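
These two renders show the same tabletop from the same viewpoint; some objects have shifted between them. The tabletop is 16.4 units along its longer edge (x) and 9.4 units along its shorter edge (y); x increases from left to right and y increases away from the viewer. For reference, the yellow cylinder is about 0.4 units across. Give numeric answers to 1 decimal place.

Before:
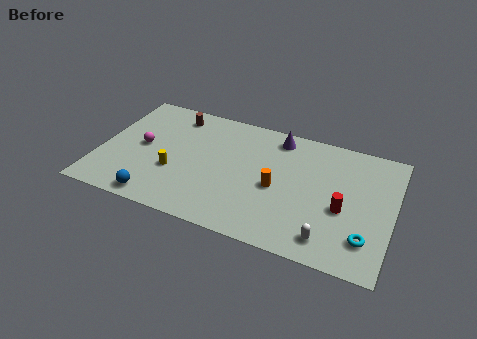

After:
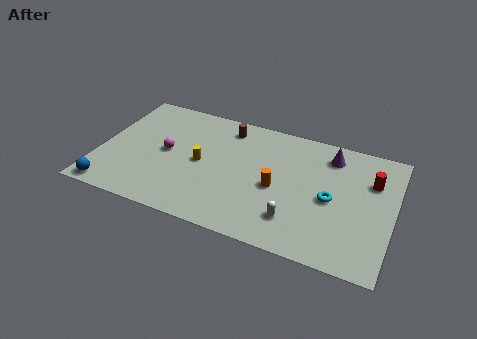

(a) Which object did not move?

the orange cylinder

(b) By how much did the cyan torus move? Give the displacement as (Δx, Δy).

(-2.1, 2.2)

The cyan torus started near (15.1, 2.2) and ended near (13.0, 4.4).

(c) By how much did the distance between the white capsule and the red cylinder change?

+3.3

The distance was about 2.5 in the first image and 5.8 in the second, so they moved 3.3 units further apart.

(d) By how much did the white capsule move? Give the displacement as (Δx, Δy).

(-1.9, 0.7)

The white capsule started near (13.1, 1.5) and ended near (11.2, 2.2).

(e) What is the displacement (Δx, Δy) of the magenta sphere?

(1.4, 0.0)

The magenta sphere was at about (2.3, 4.8) and moved to about (3.7, 4.8).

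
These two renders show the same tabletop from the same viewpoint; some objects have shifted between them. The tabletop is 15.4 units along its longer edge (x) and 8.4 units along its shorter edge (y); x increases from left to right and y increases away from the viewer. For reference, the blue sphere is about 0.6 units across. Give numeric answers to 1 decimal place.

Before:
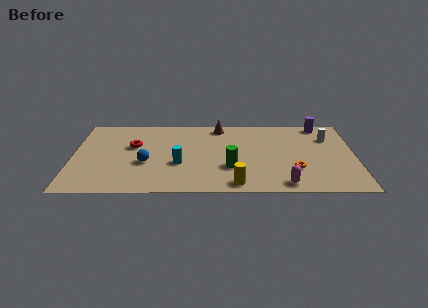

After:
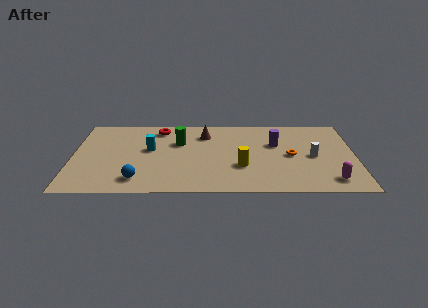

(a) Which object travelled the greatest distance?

the green cylinder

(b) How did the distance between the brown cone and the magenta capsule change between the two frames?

+1.2

The distance was about 7.3 in the first image and 8.5 in the second, so they moved 1.2 units further apart.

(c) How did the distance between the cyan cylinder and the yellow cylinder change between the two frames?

+1.5

The distance was about 3.8 in the first image and 5.3 in the second, so they moved 1.5 units further apart.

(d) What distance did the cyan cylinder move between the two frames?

2.3

From (5.8, 3.2) to (4.2, 4.8), the cyan cylinder covered √(1.6² + 1.6²) ≈ 2.3 units.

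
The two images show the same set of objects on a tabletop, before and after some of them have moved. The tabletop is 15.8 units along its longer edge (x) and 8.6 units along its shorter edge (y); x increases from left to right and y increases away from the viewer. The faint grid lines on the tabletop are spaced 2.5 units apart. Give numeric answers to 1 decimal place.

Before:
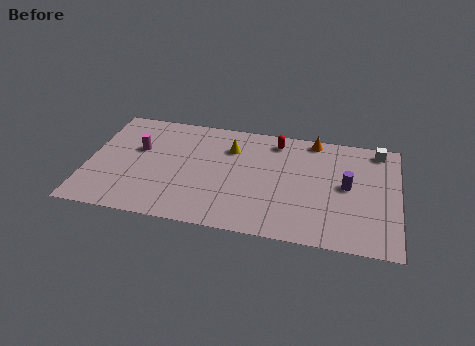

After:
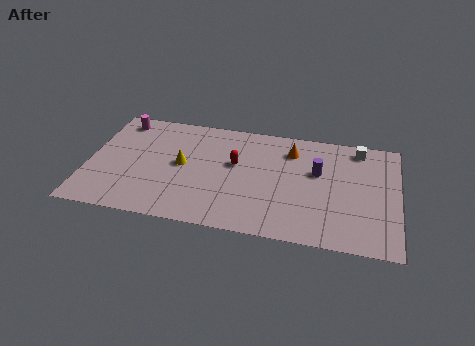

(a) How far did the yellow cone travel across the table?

3.0

The yellow cone moved from about (7.2, 6.3) to (4.8, 4.5), a distance of √(2.4² + 1.8²) ≈ 3.0.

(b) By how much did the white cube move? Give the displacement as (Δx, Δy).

(-1.0, -0.1)

The white cube was at about (14.7, 7.6) and moved to about (13.7, 7.5).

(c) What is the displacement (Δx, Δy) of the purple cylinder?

(-1.5, 0.8)

The purple cylinder started near (13.2, 4.5) and ended near (11.7, 5.3).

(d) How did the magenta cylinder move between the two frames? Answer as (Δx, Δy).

(-1.1, 2.1)

The magenta cylinder started near (2.5, 5.3) and ended near (1.4, 7.4).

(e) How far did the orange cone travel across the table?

1.6

The orange cone was near (11.4, 7.8) before and (10.3, 6.7) after, so it travelled √(1.1² + 1.1²) ≈ 1.6 units.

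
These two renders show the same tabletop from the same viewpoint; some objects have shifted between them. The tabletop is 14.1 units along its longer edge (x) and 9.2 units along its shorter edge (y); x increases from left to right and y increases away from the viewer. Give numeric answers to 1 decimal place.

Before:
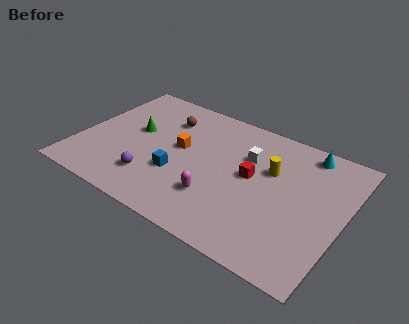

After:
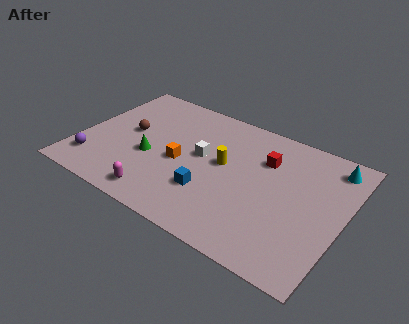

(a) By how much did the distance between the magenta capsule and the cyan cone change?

+3.7

Before: roughly 6.8 units apart; after: 10.5. That's 3.7 units further apart.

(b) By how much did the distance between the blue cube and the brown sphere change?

+1.4

They were about 3.9 units apart before and 5.3 after — 1.4 units further apart.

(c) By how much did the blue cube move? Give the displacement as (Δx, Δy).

(1.8, -0.4)

The blue cube started near (5.5, 3.2) and ended near (7.3, 2.8).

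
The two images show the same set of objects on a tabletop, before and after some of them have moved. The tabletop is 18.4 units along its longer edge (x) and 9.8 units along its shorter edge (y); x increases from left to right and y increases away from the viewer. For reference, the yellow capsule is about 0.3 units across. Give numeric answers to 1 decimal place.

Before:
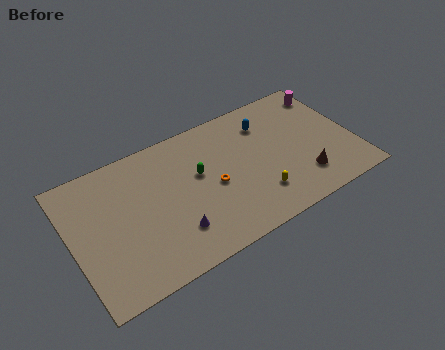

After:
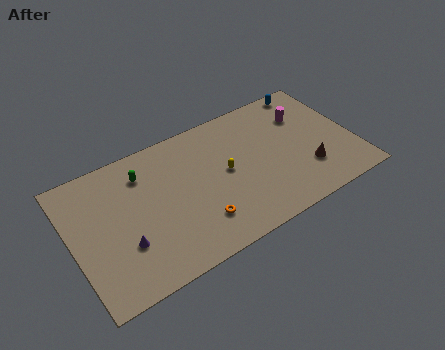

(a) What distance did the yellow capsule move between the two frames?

3.2

From (11.7, 2.4) to (10.0, 5.1), the yellow capsule covered √(1.7² + 2.7²) ≈ 3.2 units.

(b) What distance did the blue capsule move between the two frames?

3.5

The blue capsule was near (13.1, 7.5) before and (16.3, 8.9) after, so it travelled √(3.2² + 1.4²) ≈ 3.5 units.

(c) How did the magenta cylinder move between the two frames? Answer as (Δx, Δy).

(-1.9, -1.1)

From the two frames, the magenta cylinder sits at roughly (17.5, 8.1) before and (15.6, 7.0) after.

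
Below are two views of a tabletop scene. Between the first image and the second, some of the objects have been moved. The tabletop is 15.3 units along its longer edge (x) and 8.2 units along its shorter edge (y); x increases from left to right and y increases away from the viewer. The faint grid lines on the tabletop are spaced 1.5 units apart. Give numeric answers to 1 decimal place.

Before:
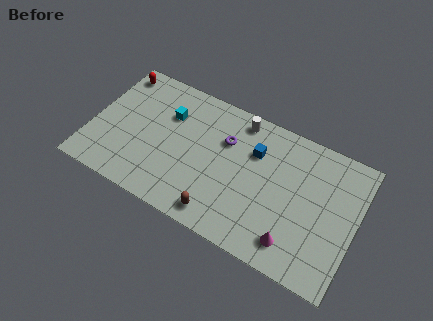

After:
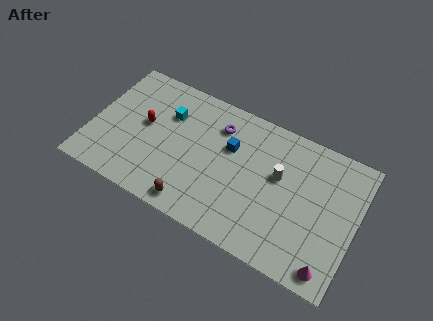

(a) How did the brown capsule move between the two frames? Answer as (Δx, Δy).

(-1.5, -0.1)

The brown capsule was at about (7.9, 1.1) and moved to about (6.4, 1.0).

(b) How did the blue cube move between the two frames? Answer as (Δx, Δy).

(-1.4, -0.4)

The blue cube started near (9.3, 5.7) and ended near (7.9, 5.3).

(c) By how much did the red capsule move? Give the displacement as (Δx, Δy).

(2.1, -2.6)

The red capsule started near (0.9, 7.1) and ended near (3.0, 4.5).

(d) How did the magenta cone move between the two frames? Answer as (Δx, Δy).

(2.1, -0.5)

The magenta cone was at about (12.1, 1.5) and moved to about (14.2, 1.0).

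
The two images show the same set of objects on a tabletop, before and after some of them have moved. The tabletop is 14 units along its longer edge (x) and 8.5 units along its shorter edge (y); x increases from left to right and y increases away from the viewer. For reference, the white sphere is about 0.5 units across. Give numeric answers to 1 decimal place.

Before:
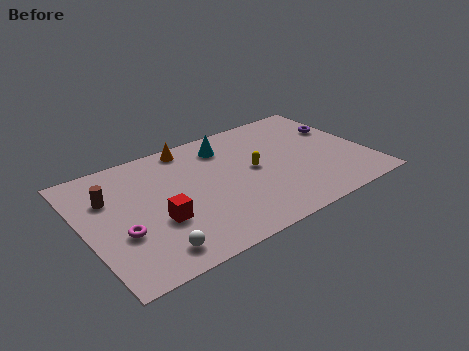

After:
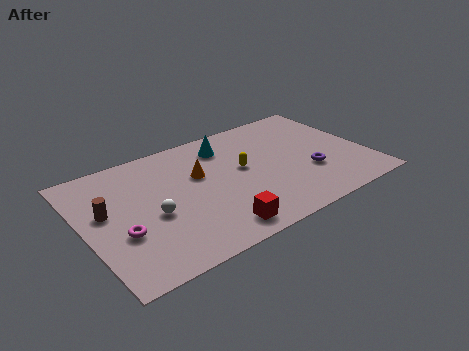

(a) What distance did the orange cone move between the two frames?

2.3

The orange cone was near (5.7, 7.6) before and (5.8, 5.3) after, so it travelled √(0.1² + 2.3²) ≈ 2.3 units.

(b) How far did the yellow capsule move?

0.6

The yellow capsule was near (8.4, 4.4) before and (7.9, 4.7) after, so it travelled √(0.5² + 0.3²) ≈ 0.6 units.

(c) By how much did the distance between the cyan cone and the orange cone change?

+0.3

They were about 1.9 units apart before and 2.2 after — 0.3 units further apart.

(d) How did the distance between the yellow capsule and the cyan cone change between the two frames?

-0.4

The distance was about 2.6 in the first image and 2.2 in the second, so they moved 0.4 units closer together.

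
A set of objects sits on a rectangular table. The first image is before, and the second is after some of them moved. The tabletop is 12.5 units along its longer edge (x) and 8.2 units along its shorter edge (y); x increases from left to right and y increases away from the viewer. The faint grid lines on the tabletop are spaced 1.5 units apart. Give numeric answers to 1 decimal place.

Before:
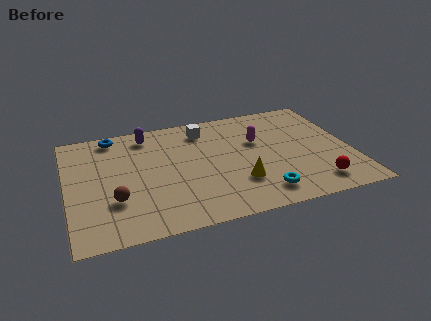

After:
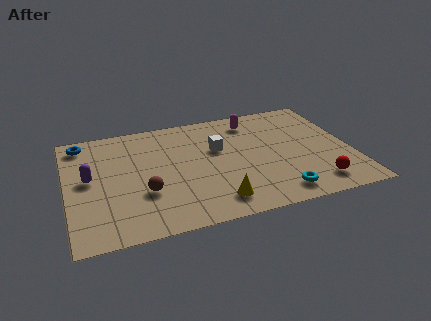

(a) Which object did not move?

the red sphere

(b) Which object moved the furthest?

the purple capsule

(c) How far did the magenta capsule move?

1.6

The magenta capsule moved from about (8.5, 5.2) to (8.4, 6.8), a distance of √(0.1² + 1.6²) ≈ 1.6.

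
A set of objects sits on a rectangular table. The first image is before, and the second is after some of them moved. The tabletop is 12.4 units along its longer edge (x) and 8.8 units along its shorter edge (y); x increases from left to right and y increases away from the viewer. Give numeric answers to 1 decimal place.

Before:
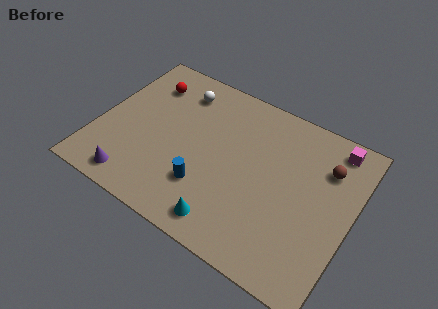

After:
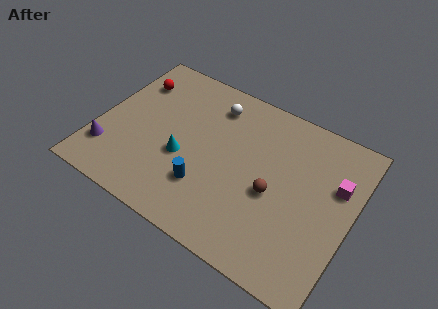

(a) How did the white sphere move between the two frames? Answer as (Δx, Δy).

(1.7, 0.0)

The white sphere was at about (3.5, 7.1) and moved to about (5.2, 7.1).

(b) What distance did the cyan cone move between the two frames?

3.5

From (6.9, 1.2) to (4.3, 3.5), the cyan cone covered √(2.6² + 2.3²) ≈ 3.5 units.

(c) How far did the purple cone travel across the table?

1.8

The purple cone moved from about (2.3, 1.1) to (0.8, 2.1), a distance of √(1.5² + 1.0²) ≈ 1.8.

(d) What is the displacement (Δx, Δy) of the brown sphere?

(-2.2, -2.6)

The brown sphere was at about (10.9, 6.4) and moved to about (8.7, 3.8).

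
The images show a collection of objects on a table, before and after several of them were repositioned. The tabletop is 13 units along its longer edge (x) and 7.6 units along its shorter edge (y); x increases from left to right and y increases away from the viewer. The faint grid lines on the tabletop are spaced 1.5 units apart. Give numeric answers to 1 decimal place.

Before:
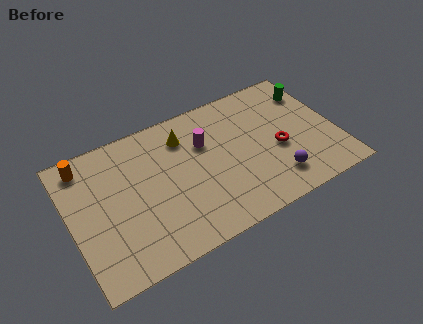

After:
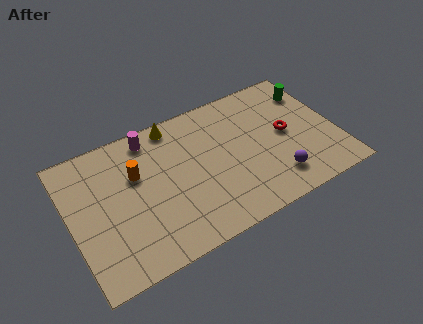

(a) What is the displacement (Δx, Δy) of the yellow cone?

(-0.4, 0.9)

The yellow cone was at about (5.8, 5.9) and moved to about (5.4, 6.8).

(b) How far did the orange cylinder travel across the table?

2.8

The orange cylinder moved from about (1.0, 6.5) to (3.3, 4.9), a distance of √(2.3² + 1.6²) ≈ 2.8.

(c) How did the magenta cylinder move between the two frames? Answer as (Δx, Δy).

(-2.5, 1.5)

The magenta cylinder was at about (6.7, 5.1) and moved to about (4.2, 6.6).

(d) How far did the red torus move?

0.9

From (10.1, 3.2) to (10.6, 3.9), the red torus covered √(0.5² + 0.7²) ≈ 0.9 units.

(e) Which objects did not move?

the green cylinder and the purple sphere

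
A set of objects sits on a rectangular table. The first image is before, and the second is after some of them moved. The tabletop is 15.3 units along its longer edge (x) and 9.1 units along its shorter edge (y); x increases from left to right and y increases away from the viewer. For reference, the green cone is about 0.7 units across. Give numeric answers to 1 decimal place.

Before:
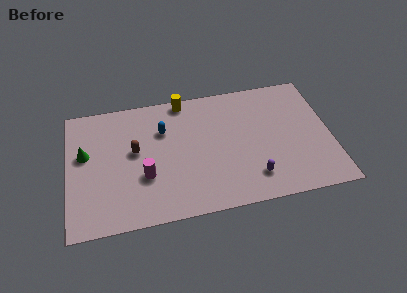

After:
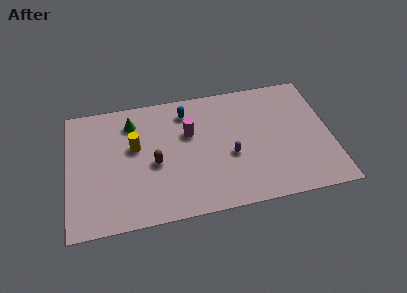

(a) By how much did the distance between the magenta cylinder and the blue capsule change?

-1.7

Before: roughly 3.3 units apart; after: 1.6. That's 1.7 units closer together.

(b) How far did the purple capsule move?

2.2

From (10.6, 1.9) to (9.4, 3.7), the purple capsule covered √(1.2² + 1.8²) ≈ 2.2 units.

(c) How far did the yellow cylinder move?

4.2

From (6.9, 8.3) to (3.9, 5.4), the yellow cylinder covered √(3.0² + 2.9²) ≈ 4.2 units.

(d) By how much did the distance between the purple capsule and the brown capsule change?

-3.0

The distance was about 7.4 in the first image and 4.4 in the second, so they moved 3.0 units closer together.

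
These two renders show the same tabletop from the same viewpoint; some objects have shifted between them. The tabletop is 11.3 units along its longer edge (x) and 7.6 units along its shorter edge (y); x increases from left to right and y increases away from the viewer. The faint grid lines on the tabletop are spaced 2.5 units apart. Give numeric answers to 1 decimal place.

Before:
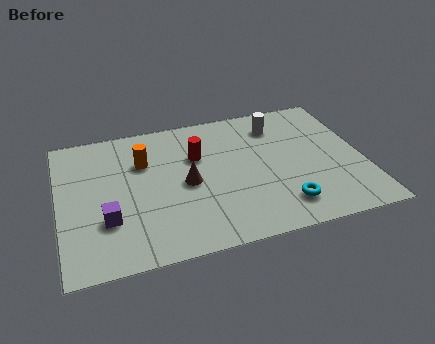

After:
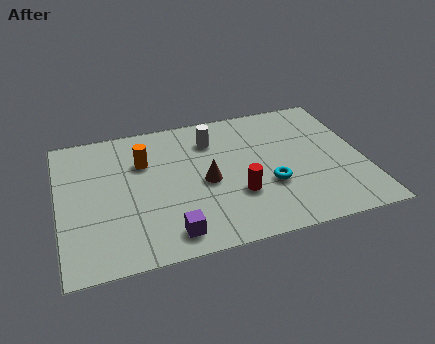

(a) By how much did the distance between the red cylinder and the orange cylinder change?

+2.3

They were about 2.0 units apart before and 4.3 after — 2.3 units further apart.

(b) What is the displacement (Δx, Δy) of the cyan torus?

(-0.4, 1.2)

From the two frames, the cyan torus sits at roughly (8.1, 1.5) before and (7.7, 2.7) after.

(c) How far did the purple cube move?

2.6

The purple cube moved from about (1.7, 2.4) to (3.9, 1.1), a distance of √(2.2² + 1.3²) ≈ 2.6.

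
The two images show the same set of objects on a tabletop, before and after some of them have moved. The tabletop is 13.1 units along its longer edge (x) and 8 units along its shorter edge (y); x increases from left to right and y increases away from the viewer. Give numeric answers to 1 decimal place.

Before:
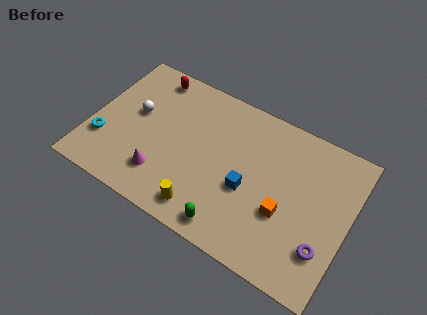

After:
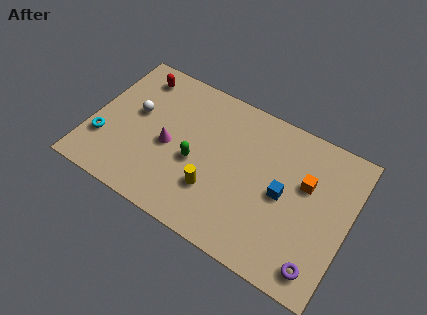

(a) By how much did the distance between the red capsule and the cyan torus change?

-0.5

Before: roughly 4.9 units apart; after: 4.4. That's 0.5 units closer together.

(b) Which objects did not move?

the cyan torus and the white sphere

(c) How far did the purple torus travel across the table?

1.0

The purple torus moved from about (12.1, 2.2) to (12.0, 1.2), a distance of √(0.1² + 1.0²) ≈ 1.0.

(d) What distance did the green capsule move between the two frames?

3.3

From (7.6, 1.0) to (5.4, 3.4), the green capsule covered √(2.2² + 2.4²) ≈ 3.3 units.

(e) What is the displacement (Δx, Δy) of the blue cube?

(1.7, 0.6)

The blue cube was at about (8.1, 3.3) and moved to about (9.8, 3.9).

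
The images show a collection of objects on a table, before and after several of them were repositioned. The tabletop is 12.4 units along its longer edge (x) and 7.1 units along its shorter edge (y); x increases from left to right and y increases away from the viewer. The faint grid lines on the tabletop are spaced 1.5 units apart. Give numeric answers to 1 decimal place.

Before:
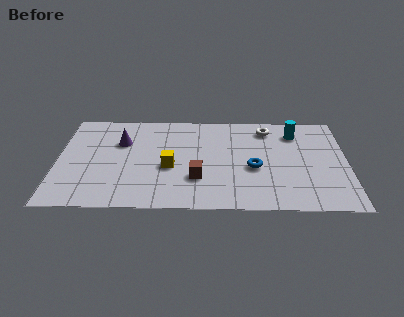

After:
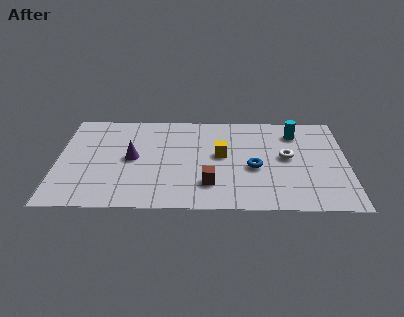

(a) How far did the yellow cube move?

2.4

The yellow cube moved from about (4.8, 3.0) to (7.0, 3.9), a distance of √(2.2² + 0.9²) ≈ 2.4.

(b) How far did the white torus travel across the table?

2.2

The white torus moved from about (9.0, 5.9) to (9.8, 3.8), a distance of √(0.8² + 2.1²) ≈ 2.2.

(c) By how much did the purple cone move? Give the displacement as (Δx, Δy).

(0.5, -1.2)

The purple cone was at about (2.7, 4.8) and moved to about (3.2, 3.6).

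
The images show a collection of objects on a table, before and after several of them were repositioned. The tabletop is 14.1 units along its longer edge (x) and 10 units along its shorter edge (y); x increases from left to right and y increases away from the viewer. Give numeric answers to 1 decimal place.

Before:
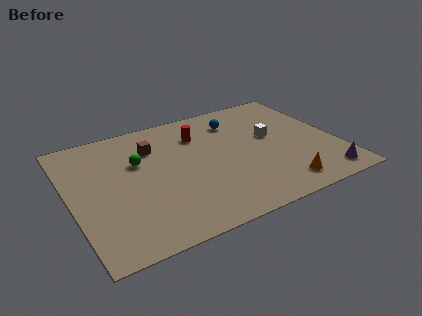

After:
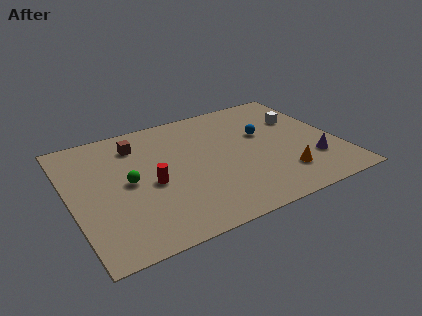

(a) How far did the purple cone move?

1.6

The purple cone moved from about (12.9, 1.3) to (12.5, 2.8), a distance of √(0.4² + 1.5²) ≈ 1.6.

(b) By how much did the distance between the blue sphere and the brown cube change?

+2.2

The distance was about 4.6 in the first image and 6.8 in the second, so they moved 2.2 units further apart.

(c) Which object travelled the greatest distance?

the red cylinder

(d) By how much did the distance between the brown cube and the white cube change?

+2.4

Before: roughly 6.4 units apart; after: 8.8. That's 2.4 units further apart.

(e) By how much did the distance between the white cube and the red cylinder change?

+4.6

The distance was about 4.1 in the first image and 8.7 in the second, so they moved 4.6 units further apart.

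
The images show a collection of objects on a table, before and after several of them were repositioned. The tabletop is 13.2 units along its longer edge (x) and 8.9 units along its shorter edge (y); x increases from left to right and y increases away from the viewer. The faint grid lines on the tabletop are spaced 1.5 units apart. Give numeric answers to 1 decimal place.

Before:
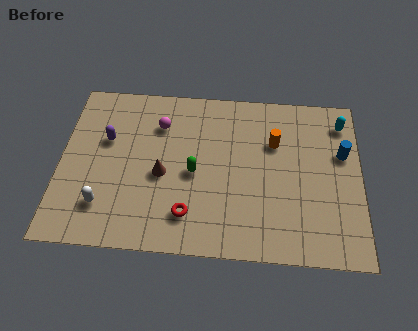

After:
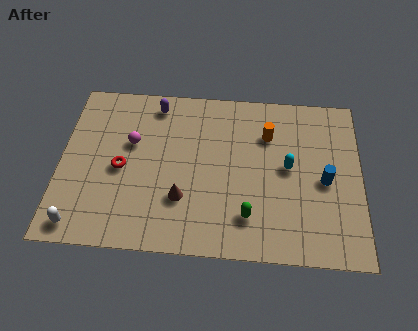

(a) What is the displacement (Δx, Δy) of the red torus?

(-3.0, 2.2)

From the two frames, the red torus sits at roughly (5.7, 1.9) before and (2.7, 4.1) after.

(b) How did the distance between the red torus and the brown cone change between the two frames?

+0.7

Before: roughly 2.3 units apart; after: 3.0. That's 0.7 units further apart.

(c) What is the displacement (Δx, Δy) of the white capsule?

(-1.0, -1.1)

The white capsule started near (2.0, 2.1) and ended near (1.0, 1.0).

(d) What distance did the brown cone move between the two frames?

1.5

The brown cone was near (4.5, 3.9) before and (5.4, 2.7) after, so it travelled √(0.9² + 1.2²) ≈ 1.5 units.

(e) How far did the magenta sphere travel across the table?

1.6

The magenta sphere was near (4.3, 6.6) before and (3.1, 5.5) after, so it travelled √(1.2² + 1.1²) ≈ 1.6 units.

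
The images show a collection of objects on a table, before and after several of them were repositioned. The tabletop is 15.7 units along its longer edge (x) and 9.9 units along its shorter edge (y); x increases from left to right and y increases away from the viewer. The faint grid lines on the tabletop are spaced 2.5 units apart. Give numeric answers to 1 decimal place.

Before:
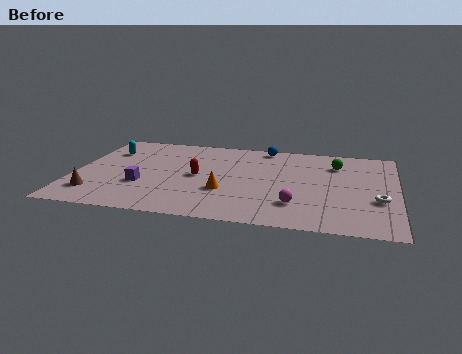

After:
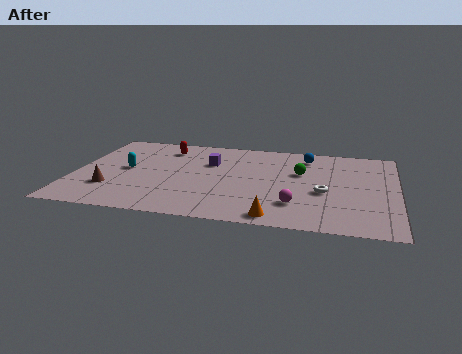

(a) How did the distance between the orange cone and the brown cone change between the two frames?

+2.0

Before: roughly 6.3 units apart; after: 8.3. That's 2.0 units further apart.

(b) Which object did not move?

the magenta sphere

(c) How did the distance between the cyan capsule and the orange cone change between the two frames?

+1.4

The distance was about 7.1 in the first image and 8.5 in the second, so they moved 1.4 units further apart.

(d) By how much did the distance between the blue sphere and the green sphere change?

-1.9

Before: roughly 3.9 units apart; after: 2.0. That's 1.9 units closer together.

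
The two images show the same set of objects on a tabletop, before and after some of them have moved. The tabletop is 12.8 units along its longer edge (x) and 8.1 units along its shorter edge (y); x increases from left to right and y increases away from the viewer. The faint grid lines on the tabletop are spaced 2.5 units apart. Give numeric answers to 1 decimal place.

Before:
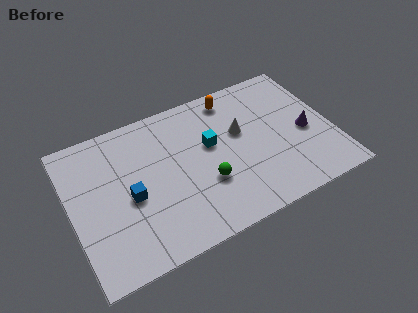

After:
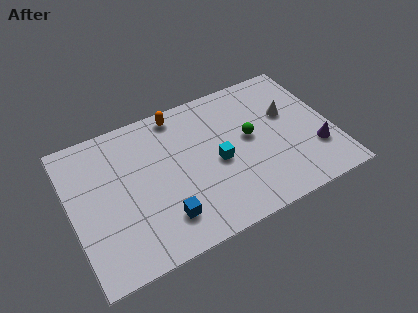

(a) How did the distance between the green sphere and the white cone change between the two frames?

-0.8

Before: roughly 2.9 units apart; after: 2.1. That's 0.8 units closer together.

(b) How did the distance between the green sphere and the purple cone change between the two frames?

-1.6

They were about 5.2 units apart before and 3.6 after — 1.6 units closer together.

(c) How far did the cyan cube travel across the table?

1.1

The cyan cube moved from about (6.9, 4.8) to (7.1, 3.7), a distance of √(0.2² + 1.1²) ≈ 1.1.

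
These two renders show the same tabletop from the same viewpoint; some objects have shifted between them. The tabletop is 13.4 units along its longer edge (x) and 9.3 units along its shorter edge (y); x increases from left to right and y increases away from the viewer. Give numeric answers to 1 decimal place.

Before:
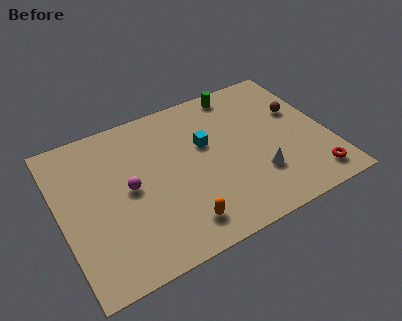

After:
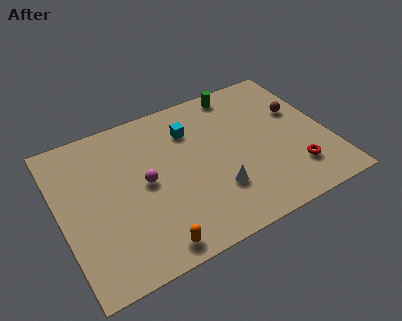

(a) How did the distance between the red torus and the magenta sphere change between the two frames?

-1.8

Before: roughly 9.4 units apart; after: 7.6. That's 1.8 units closer together.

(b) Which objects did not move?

the brown sphere and the green cylinder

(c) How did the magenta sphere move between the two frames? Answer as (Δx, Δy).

(0.8, 0.0)

The magenta sphere started near (3.4, 4.7) and ended near (4.2, 4.7).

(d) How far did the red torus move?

1.1

The red torus was near (12.2, 1.4) before and (11.4, 2.2) after, so it travelled √(0.8² + 0.8²) ≈ 1.1 units.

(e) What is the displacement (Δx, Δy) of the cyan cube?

(-0.6, 1.2)

The cyan cube was at about (7.4, 5.7) and moved to about (6.8, 6.9).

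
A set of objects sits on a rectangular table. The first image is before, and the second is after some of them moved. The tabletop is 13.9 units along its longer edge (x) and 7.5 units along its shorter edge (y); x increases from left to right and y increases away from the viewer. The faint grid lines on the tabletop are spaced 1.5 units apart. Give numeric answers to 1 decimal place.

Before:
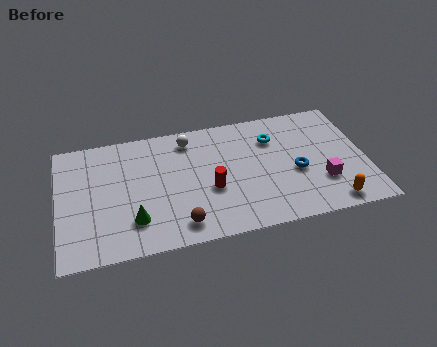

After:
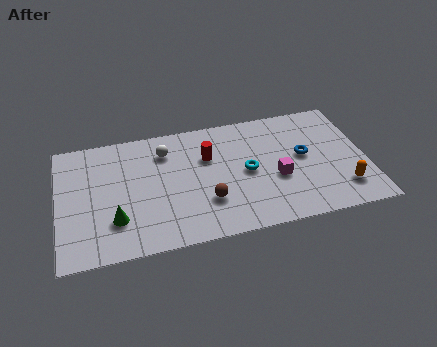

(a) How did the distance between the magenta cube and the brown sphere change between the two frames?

-3.3

The distance was about 6.6 in the first image and 3.3 in the second, so they moved 3.3 units closer together.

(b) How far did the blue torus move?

1.0

The blue torus was near (10.7, 3.2) before and (11.1, 4.1) after, so it travelled √(0.4² + 0.9²) ≈ 1.0 units.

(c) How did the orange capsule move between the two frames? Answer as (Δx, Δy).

(0.6, 0.8)

The orange capsule was at about (12.1, 0.9) and moved to about (12.7, 1.7).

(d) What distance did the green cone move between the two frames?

0.8

The green cone moved from about (3.3, 1.9) to (2.5, 2.1), a distance of √(0.8² + 0.2²) ≈ 0.8.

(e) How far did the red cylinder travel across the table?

2.0

From (6.8, 3.0) to (6.8, 5.0), the red cylinder covered √(0.0² + 2.0²) ≈ 2.0 units.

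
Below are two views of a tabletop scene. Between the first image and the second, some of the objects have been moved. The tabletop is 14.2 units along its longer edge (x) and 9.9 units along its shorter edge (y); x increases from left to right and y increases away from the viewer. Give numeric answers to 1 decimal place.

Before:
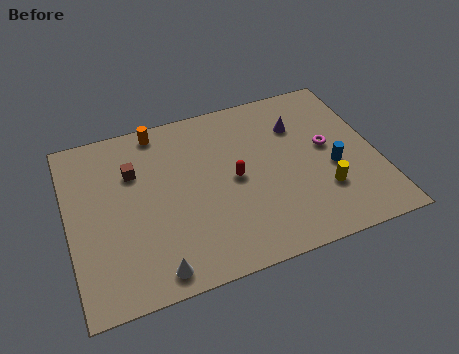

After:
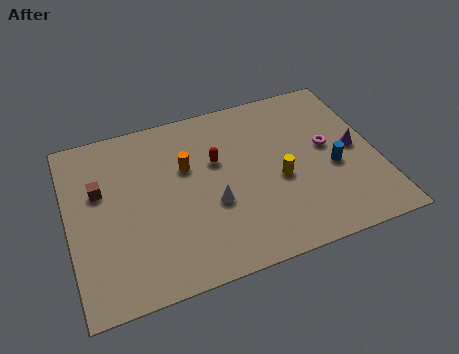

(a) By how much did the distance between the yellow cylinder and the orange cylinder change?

-4.7

The distance was about 9.3 in the first image and 4.6 in the second, so they moved 4.7 units closer together.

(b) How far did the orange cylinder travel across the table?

2.8

The orange cylinder was near (4.4, 8.9) before and (5.5, 6.3) after, so it travelled √(1.1² + 2.6²) ≈ 2.8 units.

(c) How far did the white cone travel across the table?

4.0

From (3.6, 1.1) to (6.5, 3.8), the white cone covered √(2.9² + 2.7²) ≈ 4.0 units.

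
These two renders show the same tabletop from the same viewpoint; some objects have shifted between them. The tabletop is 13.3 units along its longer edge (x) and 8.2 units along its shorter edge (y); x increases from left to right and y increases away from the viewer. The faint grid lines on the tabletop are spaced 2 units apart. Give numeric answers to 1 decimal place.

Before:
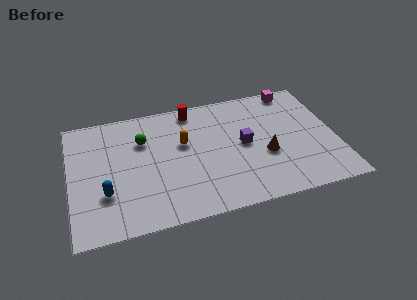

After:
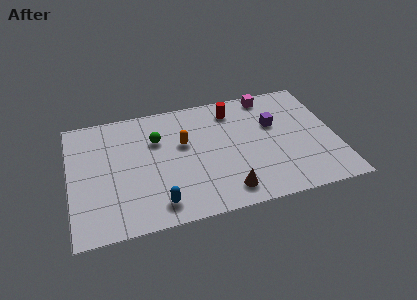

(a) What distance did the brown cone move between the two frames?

2.8

The brown cone was near (9.7, 3.2) before and (7.6, 1.3) after, so it travelled √(2.1² + 1.9²) ≈ 2.8 units.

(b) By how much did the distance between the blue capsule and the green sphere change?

+0.6

Before: roughly 3.7 units apart; after: 4.3. That's 0.6 units further apart.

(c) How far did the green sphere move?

0.7

The green sphere moved from about (3.7, 5.7) to (4.4, 5.6), a distance of √(0.7² + 0.1²) ≈ 0.7.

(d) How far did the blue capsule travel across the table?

2.8

The blue capsule moved from about (1.7, 2.6) to (4.2, 1.3), a distance of √(2.5² + 1.3²) ≈ 2.8.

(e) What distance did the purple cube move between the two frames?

1.9

From (8.7, 4.2) to (10.3, 5.2), the purple cube covered √(1.6² + 1.0²) ≈ 1.9 units.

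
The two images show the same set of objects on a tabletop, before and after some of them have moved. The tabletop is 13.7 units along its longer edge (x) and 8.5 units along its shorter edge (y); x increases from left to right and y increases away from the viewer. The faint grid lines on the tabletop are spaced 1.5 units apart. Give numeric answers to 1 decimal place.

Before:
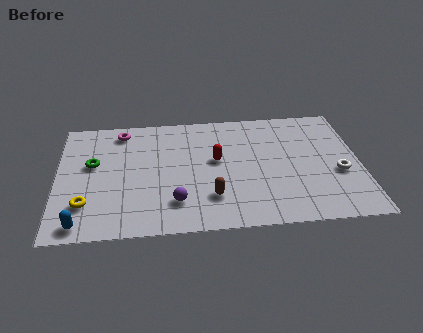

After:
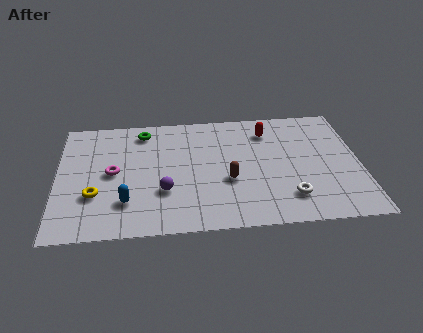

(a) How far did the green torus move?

3.2

The green torus moved from about (1.6, 5.0) to (3.9, 7.2), a distance of √(2.3² + 2.2²) ≈ 3.2.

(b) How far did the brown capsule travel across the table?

1.4

From (6.9, 2.2) to (7.7, 3.3), the brown capsule covered √(0.8² + 1.1²) ≈ 1.4 units.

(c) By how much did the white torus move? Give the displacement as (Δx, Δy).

(-2.3, -1.5)

The white torus started near (12.7, 3.4) and ended near (10.4, 1.9).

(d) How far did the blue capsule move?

2.4

The blue capsule was near (1.1, 0.9) before and (3.1, 2.2) after, so it travelled √(2.0² + 1.3²) ≈ 2.4 units.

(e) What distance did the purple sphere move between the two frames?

0.9

The purple sphere was near (5.3, 2.0) before and (4.8, 2.8) after, so it travelled √(0.5² + 0.8²) ≈ 0.9 units.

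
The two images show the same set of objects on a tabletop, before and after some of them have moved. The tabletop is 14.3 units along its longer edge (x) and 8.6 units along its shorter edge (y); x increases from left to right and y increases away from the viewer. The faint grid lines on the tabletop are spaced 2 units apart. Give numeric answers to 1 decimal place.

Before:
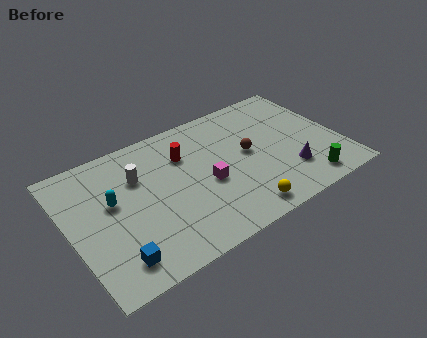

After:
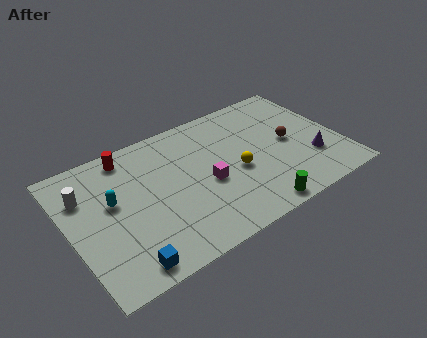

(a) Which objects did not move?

the cyan capsule and the magenta cube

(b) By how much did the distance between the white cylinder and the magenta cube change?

+2.6

They were about 4.0 units apart before and 6.6 after — 2.6 units further apart.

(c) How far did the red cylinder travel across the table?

3.1

The red cylinder moved from about (6.3, 6.1) to (3.5, 7.5), a distance of √(2.8² + 1.4²) ≈ 3.1.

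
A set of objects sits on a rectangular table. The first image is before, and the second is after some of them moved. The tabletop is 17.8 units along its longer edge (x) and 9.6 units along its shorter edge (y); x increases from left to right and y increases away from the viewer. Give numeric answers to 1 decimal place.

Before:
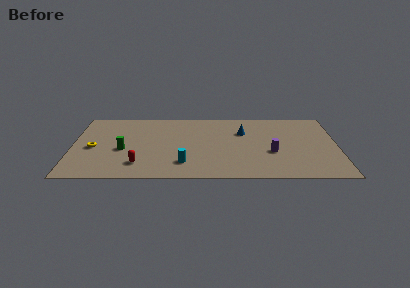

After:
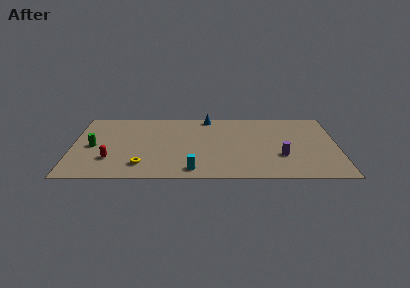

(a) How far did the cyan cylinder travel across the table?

1.1

From (7.5, 2.2) to (8.1, 1.3), the cyan cylinder covered √(0.6² + 0.9²) ≈ 1.1 units.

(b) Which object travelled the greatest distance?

the yellow torus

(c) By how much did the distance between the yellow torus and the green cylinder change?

+2.2

The distance was about 2.0 in the first image and 4.2 in the second, so they moved 2.2 units further apart.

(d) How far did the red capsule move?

2.0

From (4.5, 2.1) to (2.6, 2.8), the red capsule covered √(1.9² + 0.7²) ≈ 2.0 units.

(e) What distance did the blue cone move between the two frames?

3.2

From (11.5, 6.6) to (9.1, 8.7), the blue cone covered √(2.4² + 2.1²) ≈ 3.2 units.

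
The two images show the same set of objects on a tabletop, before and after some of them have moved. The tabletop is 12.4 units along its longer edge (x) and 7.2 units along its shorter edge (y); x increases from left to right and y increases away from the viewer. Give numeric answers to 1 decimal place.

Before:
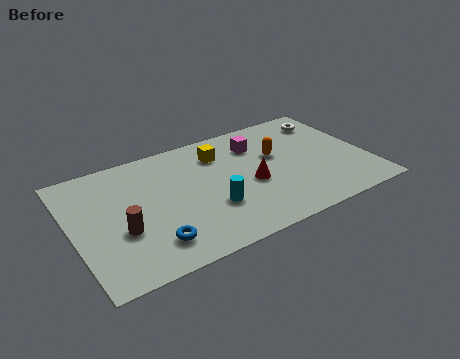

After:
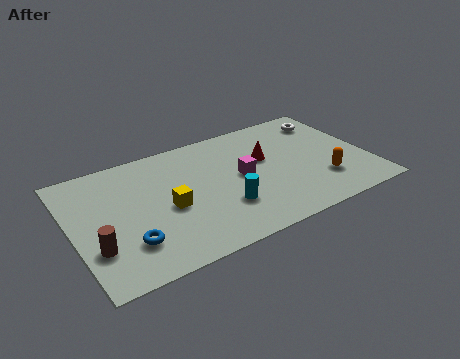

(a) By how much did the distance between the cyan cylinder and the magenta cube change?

-2.0

They were about 3.8 units apart before and 1.8 after — 2.0 units closer together.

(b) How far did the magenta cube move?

1.9

The magenta cube was near (8.0, 5.4) before and (7.1, 3.7) after, so it travelled √(0.9² + 1.7²) ≈ 1.9 units.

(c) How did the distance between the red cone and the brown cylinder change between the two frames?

+2.2

Before: roughly 5.5 units apart; after: 7.7. That's 2.2 units further apart.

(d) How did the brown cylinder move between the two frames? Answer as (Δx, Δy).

(-1.1, -0.5)

The brown cylinder started near (1.9, 2.7) and ended near (0.8, 2.2).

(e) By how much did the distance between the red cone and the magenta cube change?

-1.1

Before: roughly 2.4 units apart; after: 1.3. That's 1.1 units closer together.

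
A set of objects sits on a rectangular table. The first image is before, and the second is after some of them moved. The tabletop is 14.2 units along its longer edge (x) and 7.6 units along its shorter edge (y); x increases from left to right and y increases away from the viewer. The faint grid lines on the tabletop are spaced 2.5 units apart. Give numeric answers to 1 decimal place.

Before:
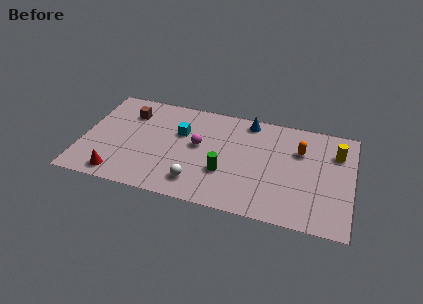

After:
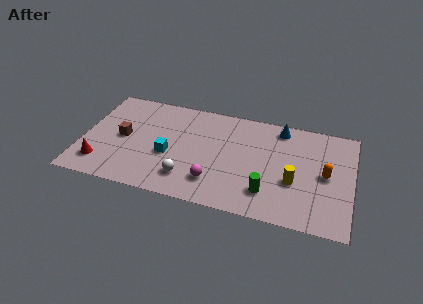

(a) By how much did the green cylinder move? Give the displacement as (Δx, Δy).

(2.3, -0.8)

The green cylinder started near (7.6, 2.6) and ended near (9.9, 1.8).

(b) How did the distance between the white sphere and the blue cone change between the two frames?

+1.0

They were about 5.7 units apart before and 6.7 after — 1.0 units further apart.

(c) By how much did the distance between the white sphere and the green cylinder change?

+2.4

The distance was about 1.8 in the first image and 4.2 in the second, so they moved 2.4 units further apart.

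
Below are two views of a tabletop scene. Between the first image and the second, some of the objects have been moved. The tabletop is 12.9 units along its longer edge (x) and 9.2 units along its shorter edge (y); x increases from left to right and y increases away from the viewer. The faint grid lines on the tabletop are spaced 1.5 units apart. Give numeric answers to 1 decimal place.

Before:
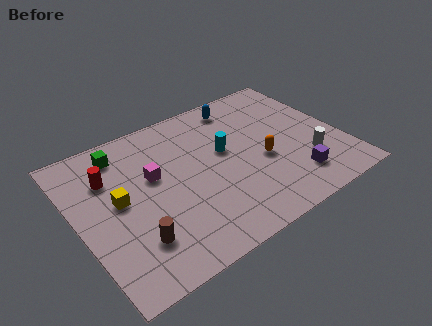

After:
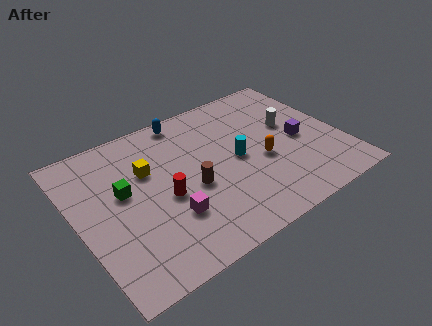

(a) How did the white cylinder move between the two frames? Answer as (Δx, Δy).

(-0.3, 2.7)

The white cylinder was at about (11.0, 2.7) and moved to about (10.7, 5.4).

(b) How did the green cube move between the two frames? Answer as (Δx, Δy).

(-0.3, -2.4)

The green cube was at about (2.6, 7.7) and moved to about (2.3, 5.3).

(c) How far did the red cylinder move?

3.4

The red cylinder moved from about (1.8, 6.5) to (4.1, 4.0), a distance of √(2.3² + 2.5²) ≈ 3.4.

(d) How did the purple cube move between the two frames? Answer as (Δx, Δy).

(0.8, 2.3)

The purple cube was at about (10.1, 1.9) and moved to about (10.9, 4.2).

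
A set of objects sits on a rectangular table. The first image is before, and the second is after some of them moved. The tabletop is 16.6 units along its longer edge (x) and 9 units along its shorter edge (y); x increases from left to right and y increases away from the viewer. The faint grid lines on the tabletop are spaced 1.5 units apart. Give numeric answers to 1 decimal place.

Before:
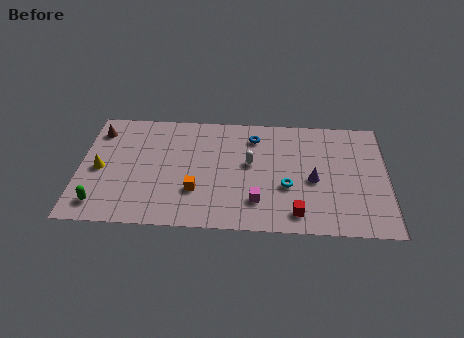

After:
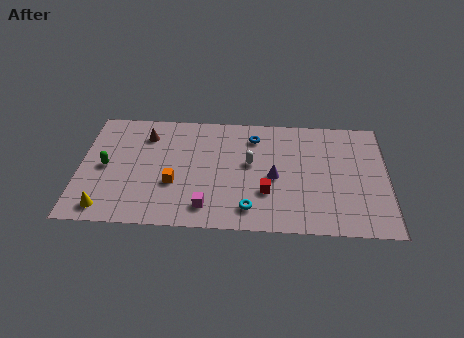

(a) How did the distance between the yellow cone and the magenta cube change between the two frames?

-3.3

They were about 8.7 units apart before and 5.4 after — 3.3 units closer together.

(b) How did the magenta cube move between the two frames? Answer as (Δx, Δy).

(-2.7, -0.6)

From the two frames, the magenta cube sits at roughly (9.6, 2.2) before and (6.9, 1.6) after.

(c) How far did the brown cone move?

2.6

From (0.9, 7.2) to (3.5, 7.0), the brown cone covered √(2.6² + 0.2²) ≈ 2.6 units.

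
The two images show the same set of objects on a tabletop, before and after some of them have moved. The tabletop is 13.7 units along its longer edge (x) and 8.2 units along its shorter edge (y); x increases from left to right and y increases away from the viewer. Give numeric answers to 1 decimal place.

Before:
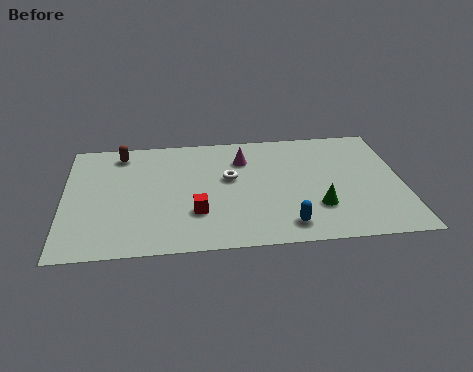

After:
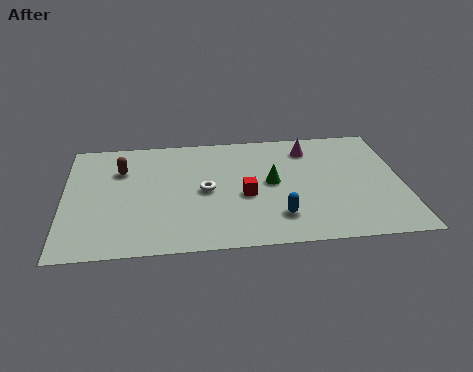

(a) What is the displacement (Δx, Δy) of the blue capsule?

(-0.3, 0.6)

The blue capsule started near (8.9, 1.3) and ended near (8.6, 1.9).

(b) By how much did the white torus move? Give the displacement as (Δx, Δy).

(-1.0, -0.8)

From the two frames, the white torus sits at roughly (6.7, 4.8) before and (5.7, 4.0) after.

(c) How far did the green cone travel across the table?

2.6

The green cone was near (10.2, 2.4) before and (8.4, 4.3) after, so it travelled √(1.8² + 1.9²) ≈ 2.6 units.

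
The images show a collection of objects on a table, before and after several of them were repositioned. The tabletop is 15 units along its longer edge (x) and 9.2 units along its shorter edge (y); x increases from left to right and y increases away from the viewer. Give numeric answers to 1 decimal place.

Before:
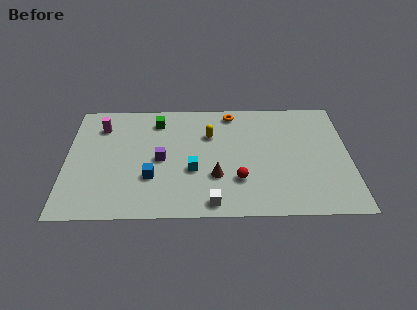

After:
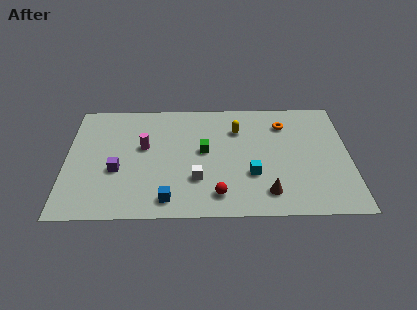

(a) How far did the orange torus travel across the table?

3.0

The orange torus was near (8.8, 8.1) before and (11.6, 7.1) after, so it travelled √(2.8² + 1.0²) ≈ 3.0 units.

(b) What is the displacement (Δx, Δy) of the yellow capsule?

(1.5, 0.4)

From the two frames, the yellow capsule sits at roughly (7.6, 6.3) before and (9.1, 6.7) after.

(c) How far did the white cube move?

2.0

The white cube moved from about (7.7, 1.0) to (6.9, 2.8), a distance of √(0.8² + 1.8²) ≈ 2.0.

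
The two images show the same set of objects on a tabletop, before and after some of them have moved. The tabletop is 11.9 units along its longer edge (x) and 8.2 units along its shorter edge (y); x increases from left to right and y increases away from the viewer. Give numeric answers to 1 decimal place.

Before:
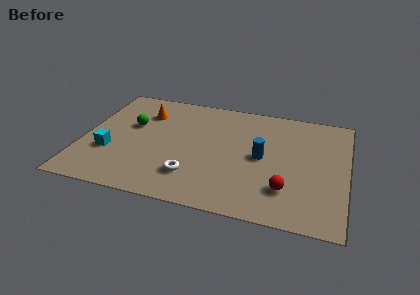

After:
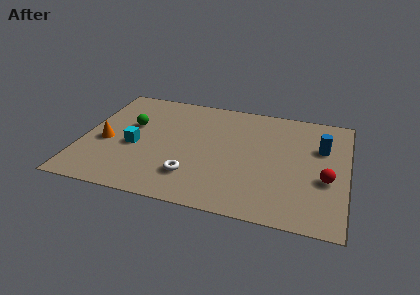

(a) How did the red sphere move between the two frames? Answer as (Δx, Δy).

(1.7, 1.1)

From the two frames, the red sphere sits at roughly (9.3, 2.1) before and (11.0, 3.2) after.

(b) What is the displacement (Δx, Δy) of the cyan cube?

(1.1, 0.7)

The cyan cube was at about (1.3, 2.8) and moved to about (2.4, 3.5).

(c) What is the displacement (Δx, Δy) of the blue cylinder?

(2.6, 1.3)

The blue cylinder was at about (8.1, 4.1) and moved to about (10.7, 5.4).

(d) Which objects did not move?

the white torus and the green sphere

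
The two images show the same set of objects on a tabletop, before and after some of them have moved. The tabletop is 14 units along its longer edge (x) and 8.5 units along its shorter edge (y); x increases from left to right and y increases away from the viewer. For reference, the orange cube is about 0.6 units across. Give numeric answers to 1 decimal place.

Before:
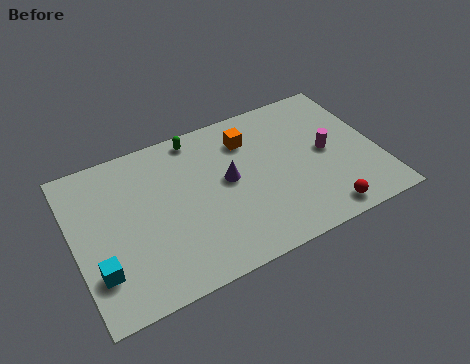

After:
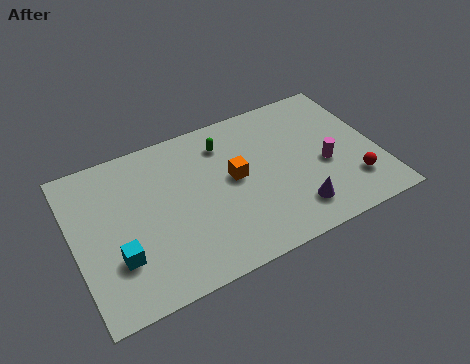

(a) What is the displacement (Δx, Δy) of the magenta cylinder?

(-0.2, -0.7)

From the two frames, the magenta cylinder sits at roughly (11.7, 4.3) before and (11.5, 3.6) after.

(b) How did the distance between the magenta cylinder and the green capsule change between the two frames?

-1.3

Before: roughly 6.6 units apart; after: 5.3. That's 1.3 units closer together.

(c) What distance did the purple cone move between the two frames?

4.0

The purple cone was near (7.1, 4.6) before and (9.8, 1.7) after, so it travelled √(2.7² + 2.9²) ≈ 4.0 units.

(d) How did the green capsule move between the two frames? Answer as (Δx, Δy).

(1.2, -0.9)

From the two frames, the green capsule sits at roughly (6.0, 7.6) before and (7.2, 6.7) after.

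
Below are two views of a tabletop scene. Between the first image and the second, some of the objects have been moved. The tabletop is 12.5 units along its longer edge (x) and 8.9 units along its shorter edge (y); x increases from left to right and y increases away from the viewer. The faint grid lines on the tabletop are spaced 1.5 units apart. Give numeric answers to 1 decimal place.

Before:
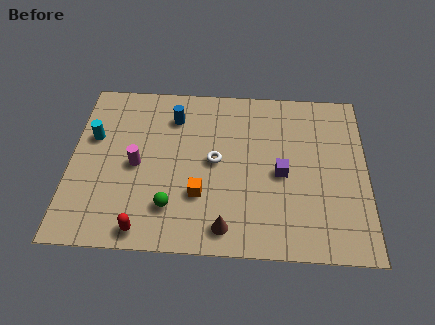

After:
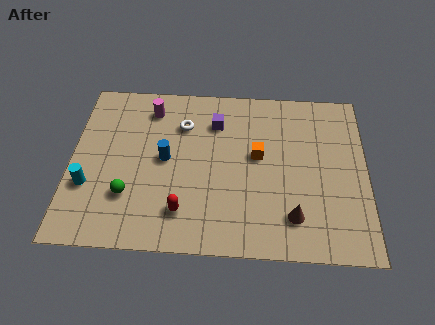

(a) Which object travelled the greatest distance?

the purple cube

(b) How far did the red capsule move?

1.9

The red capsule moved from about (3.2, 0.9) to (4.8, 1.9), a distance of √(1.6² + 1.0²) ≈ 1.9.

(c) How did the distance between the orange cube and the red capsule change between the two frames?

+1.4

The distance was about 3.0 in the first image and 4.4 in the second, so they moved 1.4 units further apart.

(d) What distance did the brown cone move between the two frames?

2.9

The brown cone moved from about (6.6, 1.2) to (9.4, 1.9), a distance of √(2.8² + 0.7²) ≈ 2.9.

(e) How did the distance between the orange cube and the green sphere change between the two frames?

+4.5

Before: roughly 1.4 units apart; after: 5.9. That's 4.5 units further apart.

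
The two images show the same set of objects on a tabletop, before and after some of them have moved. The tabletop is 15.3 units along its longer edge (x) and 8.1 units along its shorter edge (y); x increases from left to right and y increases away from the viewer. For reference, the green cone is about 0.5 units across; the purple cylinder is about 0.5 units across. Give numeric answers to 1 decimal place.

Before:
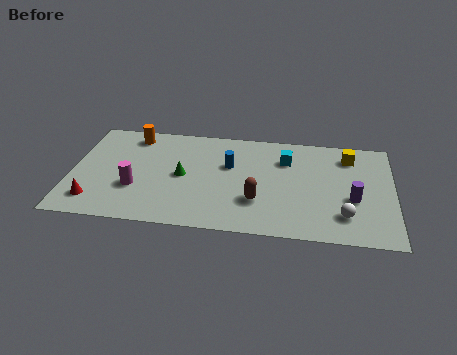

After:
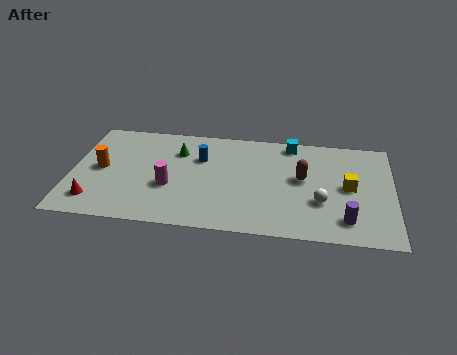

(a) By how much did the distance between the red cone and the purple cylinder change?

-0.4

The distance was about 12.3 in the first image and 11.9 in the second, so they moved 0.4 units closer together.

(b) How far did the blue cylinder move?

1.5

From (7.5, 5.1) to (6.1, 5.5), the blue cylinder covered √(1.4² + 0.4²) ≈ 1.5 units.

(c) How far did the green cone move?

1.9

The green cone was near (5.3, 4.0) before and (5.0, 5.9) after, so it travelled √(0.3² + 1.9²) ≈ 1.9 units.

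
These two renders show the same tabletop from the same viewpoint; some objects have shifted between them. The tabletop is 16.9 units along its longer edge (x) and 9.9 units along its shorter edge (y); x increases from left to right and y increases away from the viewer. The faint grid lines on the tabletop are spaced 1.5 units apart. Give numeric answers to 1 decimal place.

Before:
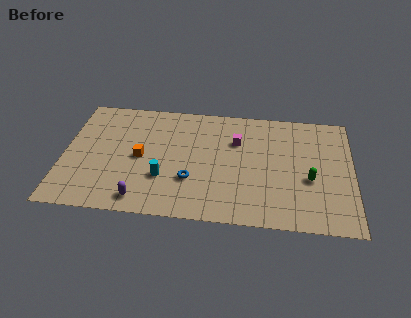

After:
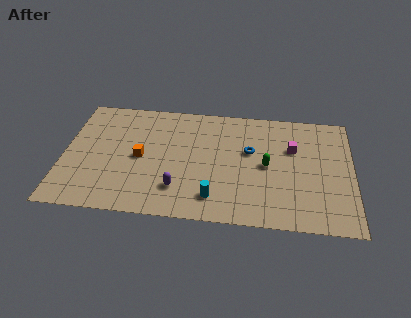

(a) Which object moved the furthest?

the blue torus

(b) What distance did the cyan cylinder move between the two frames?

3.3

From (5.9, 3.2) to (8.9, 1.9), the cyan cylinder covered √(3.0² + 1.3²) ≈ 3.3 units.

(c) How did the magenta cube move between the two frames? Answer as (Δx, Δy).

(3.3, -0.3)

The magenta cube was at about (10.1, 6.8) and moved to about (13.4, 6.5).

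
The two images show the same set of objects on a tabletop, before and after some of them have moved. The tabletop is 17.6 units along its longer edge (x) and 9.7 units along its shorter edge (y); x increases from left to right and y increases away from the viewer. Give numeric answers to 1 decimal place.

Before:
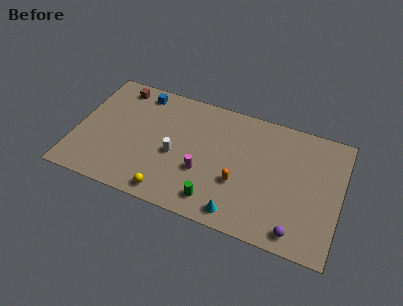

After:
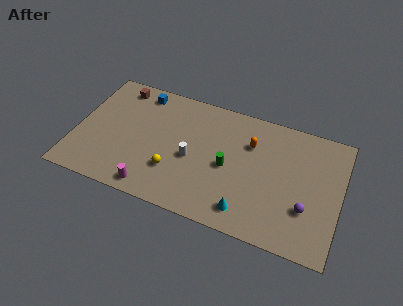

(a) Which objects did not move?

the brown cube and the blue cube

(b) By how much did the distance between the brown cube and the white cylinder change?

+0.8

The distance was about 6.0 in the first image and 6.8 in the second, so they moved 0.8 units further apart.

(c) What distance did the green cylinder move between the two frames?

3.0

The green cylinder was near (9.6, 1.6) before and (10.2, 4.5) after, so it travelled √(0.6² + 2.9²) ≈ 3.0 units.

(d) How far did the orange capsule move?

3.3

The orange capsule moved from about (11.0, 3.5) to (11.5, 6.8), a distance of √(0.5² + 3.3²) ≈ 3.3.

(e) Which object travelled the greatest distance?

the magenta cylinder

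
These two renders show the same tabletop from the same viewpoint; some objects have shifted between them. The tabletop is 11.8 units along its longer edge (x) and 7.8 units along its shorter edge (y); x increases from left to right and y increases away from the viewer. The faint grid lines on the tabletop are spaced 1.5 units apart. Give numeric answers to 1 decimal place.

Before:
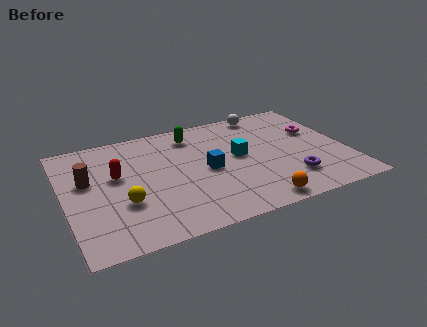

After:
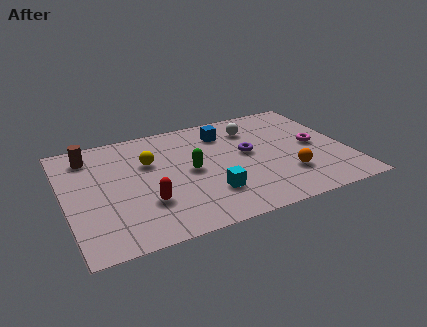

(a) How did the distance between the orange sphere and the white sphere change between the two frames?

-2.4

The distance was about 6.3 in the first image and 3.9 in the second, so they moved 2.4 units closer together.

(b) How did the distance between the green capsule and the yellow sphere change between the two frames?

-3.0

They were about 5.0 units apart before and 2.0 after — 3.0 units closer together.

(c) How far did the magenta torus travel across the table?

1.0

The magenta torus was near (10.7, 4.9) before and (10.5, 3.9) after, so it travelled √(0.2² + 1.0²) ≈ 1.0 units.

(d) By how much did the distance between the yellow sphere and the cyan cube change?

-1.5

The distance was about 5.2 in the first image and 3.7 in the second, so they moved 1.5 units closer together.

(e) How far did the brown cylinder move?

1.7

The brown cylinder was near (1.0, 4.7) before and (1.2, 6.4) after, so it travelled √(0.2² + 1.7²) ≈ 1.7 units.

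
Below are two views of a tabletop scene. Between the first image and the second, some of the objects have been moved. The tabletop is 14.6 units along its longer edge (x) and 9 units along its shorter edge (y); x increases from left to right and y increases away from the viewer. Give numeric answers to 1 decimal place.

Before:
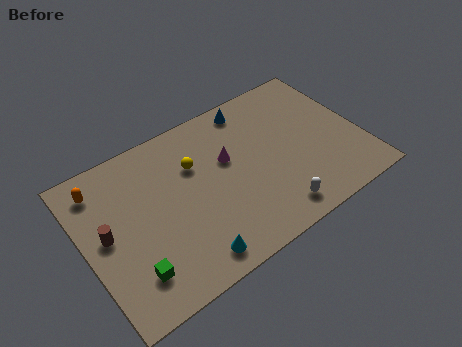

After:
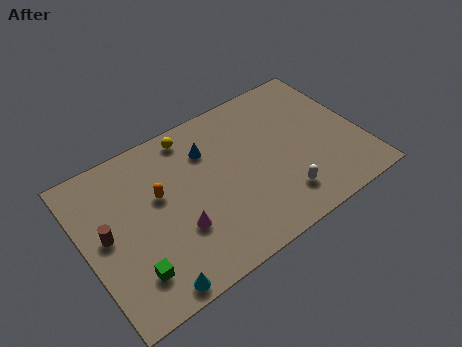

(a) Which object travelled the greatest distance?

the magenta cone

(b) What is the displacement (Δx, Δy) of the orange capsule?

(2.8, -2.0)

The orange capsule was at about (1.2, 7.4) and moved to about (4.0, 5.4).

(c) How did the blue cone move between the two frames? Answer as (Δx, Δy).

(-2.6, -1.3)

The blue cone started near (9.4, 7.9) and ended near (6.8, 6.6).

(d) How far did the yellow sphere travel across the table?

1.8

The yellow sphere was near (6.0, 6.1) before and (6.1, 7.9) after, so it travelled √(0.1² + 1.8²) ≈ 1.8 units.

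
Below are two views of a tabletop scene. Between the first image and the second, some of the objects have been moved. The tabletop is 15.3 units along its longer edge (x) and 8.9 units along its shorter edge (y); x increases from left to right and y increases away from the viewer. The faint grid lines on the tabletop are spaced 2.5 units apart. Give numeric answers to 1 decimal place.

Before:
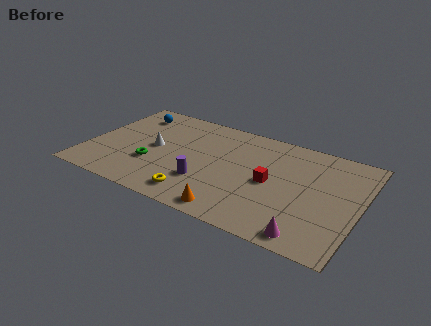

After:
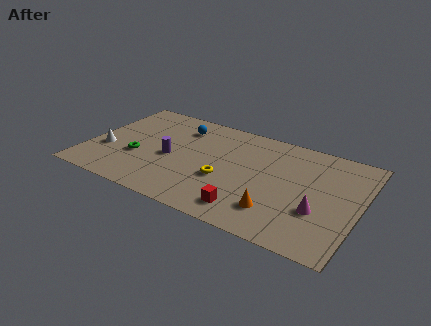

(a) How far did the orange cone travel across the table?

2.5

From (8.7, 1.0) to (11.0, 2.1), the orange cone covered √(2.3² + 1.1²) ≈ 2.5 units.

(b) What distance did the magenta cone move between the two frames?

2.1

The magenta cone was near (12.9, 1.0) before and (13.2, 3.1) after, so it travelled √(0.3² + 2.1²) ≈ 2.1 units.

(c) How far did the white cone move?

2.9

From (3.7, 4.5) to (1.1, 3.2), the white cone covered √(2.6² + 1.3²) ≈ 2.9 units.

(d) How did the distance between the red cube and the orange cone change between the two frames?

-2.1

Before: roughly 3.7 units apart; after: 1.6. That's 2.1 units closer together.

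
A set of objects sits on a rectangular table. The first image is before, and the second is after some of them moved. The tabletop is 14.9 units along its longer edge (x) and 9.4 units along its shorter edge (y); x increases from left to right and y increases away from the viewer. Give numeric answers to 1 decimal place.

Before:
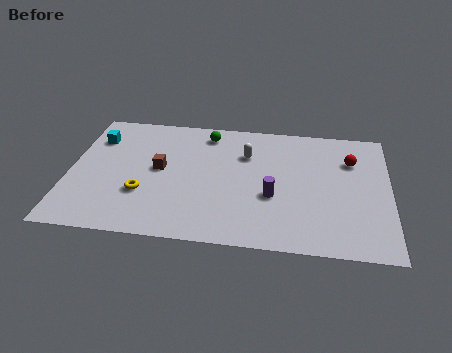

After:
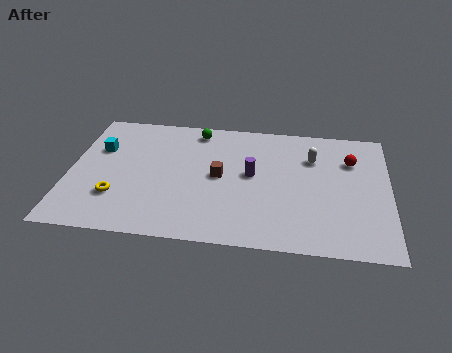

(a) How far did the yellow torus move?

1.3

From (3.5, 3.1) to (2.3, 2.7), the yellow torus covered √(1.2² + 0.4²) ≈ 1.3 units.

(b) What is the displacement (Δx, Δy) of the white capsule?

(3.1, 0.1)

The white capsule was at about (8.2, 6.6) and moved to about (11.3, 6.7).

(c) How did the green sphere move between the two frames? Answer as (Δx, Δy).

(-0.5, 0.2)

From the two frames, the green sphere sits at roughly (6.3, 8.0) before and (5.8, 8.2) after.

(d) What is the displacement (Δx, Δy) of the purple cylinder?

(-1.0, 1.5)

From the two frames, the purple cylinder sits at roughly (9.5, 3.6) before and (8.5, 5.1) after.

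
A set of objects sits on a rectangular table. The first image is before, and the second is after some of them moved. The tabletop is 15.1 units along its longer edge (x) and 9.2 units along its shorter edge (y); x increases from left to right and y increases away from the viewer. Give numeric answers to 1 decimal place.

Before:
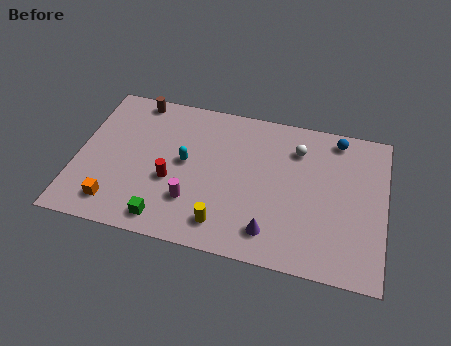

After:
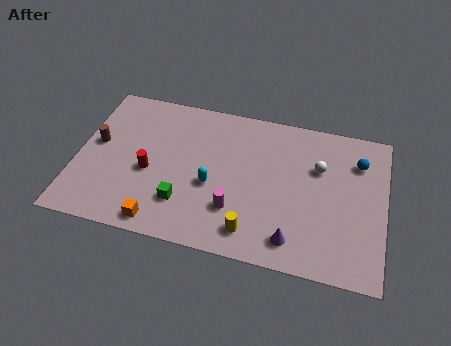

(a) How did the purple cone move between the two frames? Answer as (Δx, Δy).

(1.1, -0.2)

The purple cone started near (9.7, 1.7) and ended near (10.8, 1.5).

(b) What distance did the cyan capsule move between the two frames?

1.8

From (5.3, 4.9) to (6.7, 3.8), the cyan capsule covered √(1.4² + 1.1²) ≈ 1.8 units.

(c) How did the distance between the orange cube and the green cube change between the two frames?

-0.8

Before: roughly 2.5 units apart; after: 1.7. That's 0.8 units closer together.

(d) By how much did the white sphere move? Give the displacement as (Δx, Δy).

(1.1, -0.9)

The white sphere was at about (10.7, 7.0) and moved to about (11.8, 6.1).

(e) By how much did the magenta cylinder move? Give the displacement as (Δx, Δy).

(2.1, 0.0)

The magenta cylinder was at about (5.8, 2.6) and moved to about (7.9, 2.6).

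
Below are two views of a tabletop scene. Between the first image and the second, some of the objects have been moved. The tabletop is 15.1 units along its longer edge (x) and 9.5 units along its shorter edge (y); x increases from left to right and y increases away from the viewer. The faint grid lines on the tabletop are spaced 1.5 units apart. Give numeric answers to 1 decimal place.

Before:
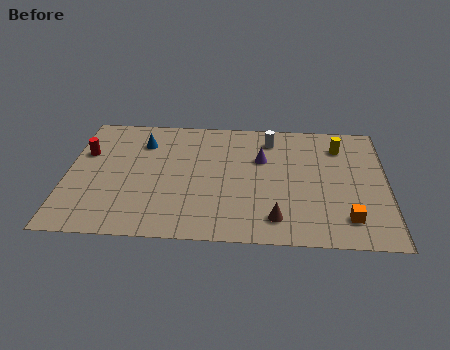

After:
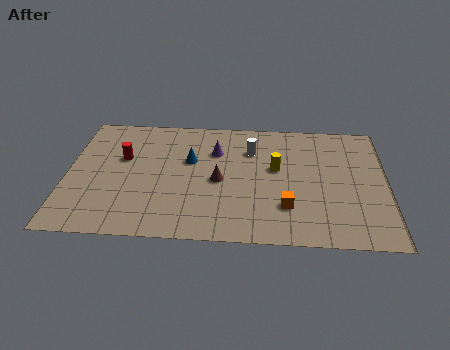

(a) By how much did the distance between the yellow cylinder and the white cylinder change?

-1.5

They were about 3.3 units apart before and 1.8 after — 1.5 units closer together.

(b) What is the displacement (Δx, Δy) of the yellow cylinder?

(-3.0, -1.9)

The yellow cylinder started near (12.9, 7.4) and ended near (9.9, 5.5).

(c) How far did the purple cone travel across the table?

2.3

From (9.2, 6.2) to (7.0, 6.7), the purple cone covered √(2.2² + 0.5²) ≈ 2.3 units.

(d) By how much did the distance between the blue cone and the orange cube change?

-5.4

The distance was about 11.1 in the first image and 5.7 in the second, so they moved 5.4 units closer together.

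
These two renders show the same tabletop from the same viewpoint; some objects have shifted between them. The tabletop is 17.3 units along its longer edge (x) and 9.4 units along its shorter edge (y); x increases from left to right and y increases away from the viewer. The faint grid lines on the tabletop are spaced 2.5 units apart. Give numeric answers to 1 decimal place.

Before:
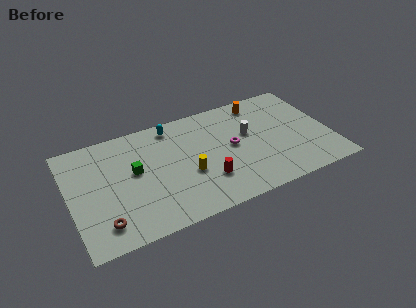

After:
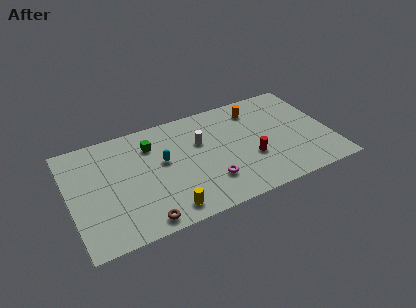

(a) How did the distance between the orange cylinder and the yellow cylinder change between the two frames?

+2.2

The distance was about 7.0 in the first image and 9.2 in the second, so they moved 2.2 units further apart.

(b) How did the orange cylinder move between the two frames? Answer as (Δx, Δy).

(-0.4, -0.5)

From the two frames, the orange cylinder sits at roughly (13.1, 8.1) before and (12.7, 7.6) after.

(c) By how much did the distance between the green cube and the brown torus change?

+2.0

They were about 4.2 units apart before and 6.2 after — 2.0 units further apart.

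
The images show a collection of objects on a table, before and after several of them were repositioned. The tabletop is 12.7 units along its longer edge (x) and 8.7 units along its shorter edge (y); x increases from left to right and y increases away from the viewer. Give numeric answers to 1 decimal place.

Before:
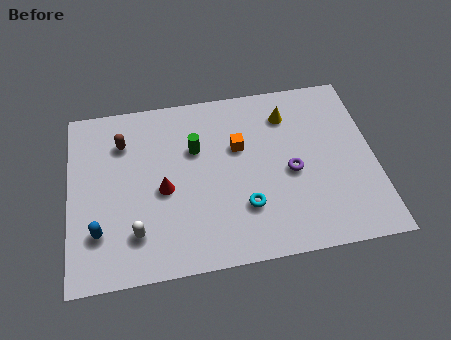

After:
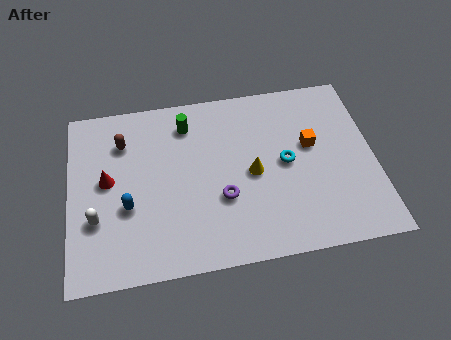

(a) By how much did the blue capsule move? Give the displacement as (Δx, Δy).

(1.2, 1.0)

The blue capsule started near (1.2, 2.3) and ended near (2.4, 3.3).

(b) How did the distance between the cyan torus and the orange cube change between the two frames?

-1.7

They were about 3.0 units apart before and 1.3 after — 1.7 units closer together.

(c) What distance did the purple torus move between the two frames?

3.0

From (9.2, 3.9) to (6.3, 3.1), the purple torus covered √(2.9² + 0.8²) ≈ 3.0 units.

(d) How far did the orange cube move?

3.0

The orange cube moved from about (7.1, 5.5) to (10.1, 5.1), a distance of √(3.0² + 0.4²) ≈ 3.0.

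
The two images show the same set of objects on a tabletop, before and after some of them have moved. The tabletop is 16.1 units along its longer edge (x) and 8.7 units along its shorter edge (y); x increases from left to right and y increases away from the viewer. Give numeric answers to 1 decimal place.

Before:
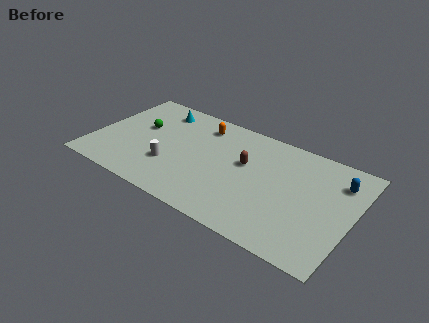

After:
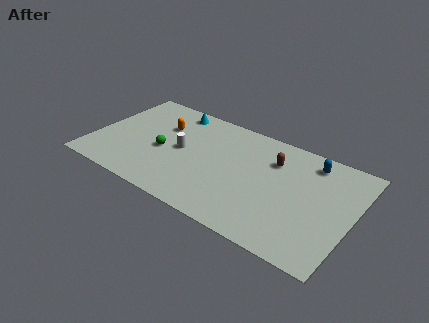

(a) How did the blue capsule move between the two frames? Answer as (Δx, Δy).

(-1.8, 0.7)

From the two frames, the blue capsule sits at roughly (15.0, 6.6) before and (13.2, 7.3) after.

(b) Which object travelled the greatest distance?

the orange capsule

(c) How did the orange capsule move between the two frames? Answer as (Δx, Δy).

(-2.3, -1.2)

From the two frames, the orange capsule sits at roughly (6.3, 7.1) before and (4.0, 5.9) after.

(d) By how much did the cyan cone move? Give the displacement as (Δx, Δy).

(0.9, 0.4)

The cyan cone was at about (3.5, 7.2) and moved to about (4.4, 7.6).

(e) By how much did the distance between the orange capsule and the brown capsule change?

+3.4

They were about 3.6 units apart before and 7.0 after — 3.4 units further apart.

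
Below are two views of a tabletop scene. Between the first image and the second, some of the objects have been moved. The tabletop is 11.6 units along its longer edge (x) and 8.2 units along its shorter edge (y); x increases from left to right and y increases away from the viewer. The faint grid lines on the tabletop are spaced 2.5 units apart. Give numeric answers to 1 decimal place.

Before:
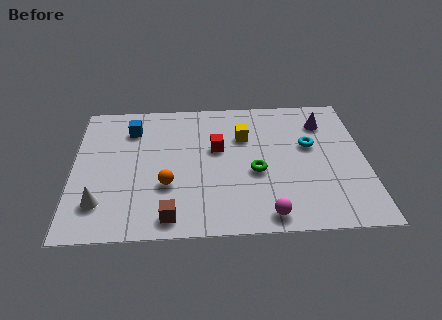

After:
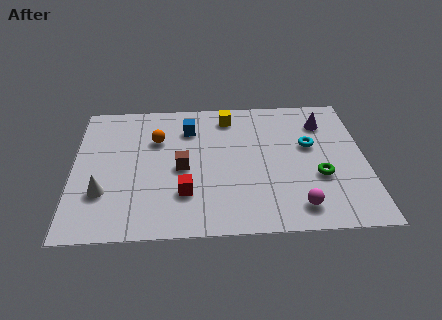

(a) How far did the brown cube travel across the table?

2.8

The brown cube moved from about (3.8, 1.0) to (4.3, 3.8), a distance of √(0.5² + 2.8²) ≈ 2.8.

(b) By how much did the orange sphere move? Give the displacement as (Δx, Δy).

(-0.4, 2.8)

The orange sphere was at about (3.7, 2.8) and moved to about (3.3, 5.6).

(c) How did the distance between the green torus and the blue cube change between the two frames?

+0.3

Before: roughly 5.7 units apart; after: 6.0. That's 0.3 units further apart.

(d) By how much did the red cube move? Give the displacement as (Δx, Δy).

(-1.3, -2.6)

The red cube started near (5.7, 4.9) and ended near (4.4, 2.3).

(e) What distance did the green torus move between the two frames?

2.5

The green torus was near (7.2, 3.4) before and (9.7, 3.0) after, so it travelled √(2.5² + 0.4²) ≈ 2.5 units.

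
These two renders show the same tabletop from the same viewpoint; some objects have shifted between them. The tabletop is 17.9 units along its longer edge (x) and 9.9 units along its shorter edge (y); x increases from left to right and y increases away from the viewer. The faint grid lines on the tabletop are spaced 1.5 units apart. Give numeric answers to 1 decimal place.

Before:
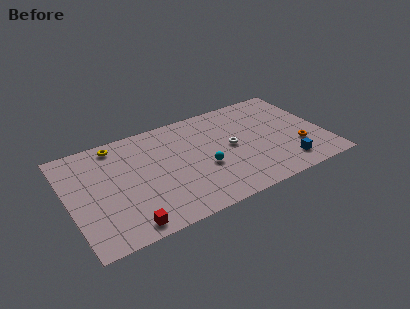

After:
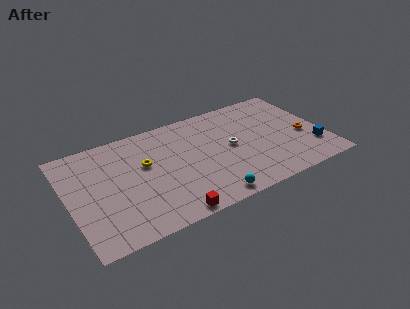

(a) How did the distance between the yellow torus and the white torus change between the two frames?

-2.4

Before: roughly 8.5 units apart; after: 6.1. That's 2.4 units closer together.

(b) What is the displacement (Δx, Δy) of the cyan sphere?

(-0.1, -2.9)

From the two frames, the cyan sphere sits at roughly (9.3, 3.9) before and (9.2, 1.0) after.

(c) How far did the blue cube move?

2.2

The blue cube was near (14.8, 1.8) before and (16.9, 2.6) after, so it travelled √(2.1² + 0.8²) ≈ 2.2 units.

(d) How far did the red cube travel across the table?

2.9

From (3.5, 1.1) to (6.4, 0.8), the red cube covered √(2.9² + 0.3²) ≈ 2.9 units.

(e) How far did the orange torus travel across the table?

1.2

From (15.9, 3.1) to (16.5, 4.1), the orange torus covered √(0.6² + 1.0²) ≈ 1.2 units.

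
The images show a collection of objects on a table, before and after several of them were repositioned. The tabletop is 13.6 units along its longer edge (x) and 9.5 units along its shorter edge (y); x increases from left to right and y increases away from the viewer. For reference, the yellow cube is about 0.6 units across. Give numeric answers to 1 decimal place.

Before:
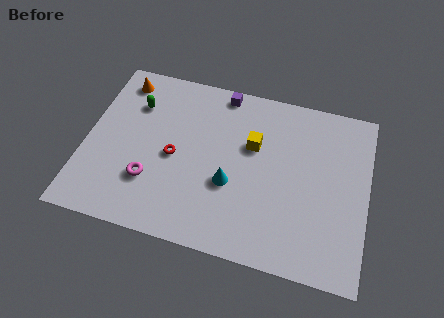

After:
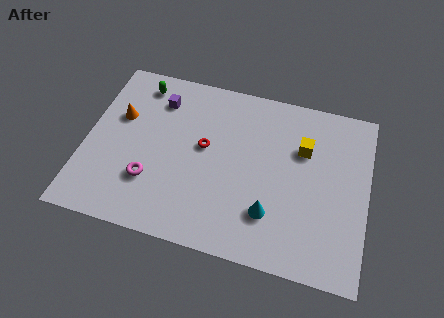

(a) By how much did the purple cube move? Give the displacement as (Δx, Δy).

(-3.0, -1.2)

The purple cube was at about (6.3, 8.6) and moved to about (3.3, 7.4).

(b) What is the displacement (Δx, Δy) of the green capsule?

(0.1, 1.2)

The green capsule started near (2.2, 6.9) and ended near (2.3, 8.1).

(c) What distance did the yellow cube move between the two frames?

2.4

The yellow cube was near (8.0, 6.0) before and (10.4, 6.4) after, so it travelled √(2.4² + 0.4²) ≈ 2.4 units.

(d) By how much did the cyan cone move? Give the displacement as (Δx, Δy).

(2.0, -1.1)

From the two frames, the cyan cone sits at roughly (7.1, 3.6) before and (9.1, 2.5) after.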